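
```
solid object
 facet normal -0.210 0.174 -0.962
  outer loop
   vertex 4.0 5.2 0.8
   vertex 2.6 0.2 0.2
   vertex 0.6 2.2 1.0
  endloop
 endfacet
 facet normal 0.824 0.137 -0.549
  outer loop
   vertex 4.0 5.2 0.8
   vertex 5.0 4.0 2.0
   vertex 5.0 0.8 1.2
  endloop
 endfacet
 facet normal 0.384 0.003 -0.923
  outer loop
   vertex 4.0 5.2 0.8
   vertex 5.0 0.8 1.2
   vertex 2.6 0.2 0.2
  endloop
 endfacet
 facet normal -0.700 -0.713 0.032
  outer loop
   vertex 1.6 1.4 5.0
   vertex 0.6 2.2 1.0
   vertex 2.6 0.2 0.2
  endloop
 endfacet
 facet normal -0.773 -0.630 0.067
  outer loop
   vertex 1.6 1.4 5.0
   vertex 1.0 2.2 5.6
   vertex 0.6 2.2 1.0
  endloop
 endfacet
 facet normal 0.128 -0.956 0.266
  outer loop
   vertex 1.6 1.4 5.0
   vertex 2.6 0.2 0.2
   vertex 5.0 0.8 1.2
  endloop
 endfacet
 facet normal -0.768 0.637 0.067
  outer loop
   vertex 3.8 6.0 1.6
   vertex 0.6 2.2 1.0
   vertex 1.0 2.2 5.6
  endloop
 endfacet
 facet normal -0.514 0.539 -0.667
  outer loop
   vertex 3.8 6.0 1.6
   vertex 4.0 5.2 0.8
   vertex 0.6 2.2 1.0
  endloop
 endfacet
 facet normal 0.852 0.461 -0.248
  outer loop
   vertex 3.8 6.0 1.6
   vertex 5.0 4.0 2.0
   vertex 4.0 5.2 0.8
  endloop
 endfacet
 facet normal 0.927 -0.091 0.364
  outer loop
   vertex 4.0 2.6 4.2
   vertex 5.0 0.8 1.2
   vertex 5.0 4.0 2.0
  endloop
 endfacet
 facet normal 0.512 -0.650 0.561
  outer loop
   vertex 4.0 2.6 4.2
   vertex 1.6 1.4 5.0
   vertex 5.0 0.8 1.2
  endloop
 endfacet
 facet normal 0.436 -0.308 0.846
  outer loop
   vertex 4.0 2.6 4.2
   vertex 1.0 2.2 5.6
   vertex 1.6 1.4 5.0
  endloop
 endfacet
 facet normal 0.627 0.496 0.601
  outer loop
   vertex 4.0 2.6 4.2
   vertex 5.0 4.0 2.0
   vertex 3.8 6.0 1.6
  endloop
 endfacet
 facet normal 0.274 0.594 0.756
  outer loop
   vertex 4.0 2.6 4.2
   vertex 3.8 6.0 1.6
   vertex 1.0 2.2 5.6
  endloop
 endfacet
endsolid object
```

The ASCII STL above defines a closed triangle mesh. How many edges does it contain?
21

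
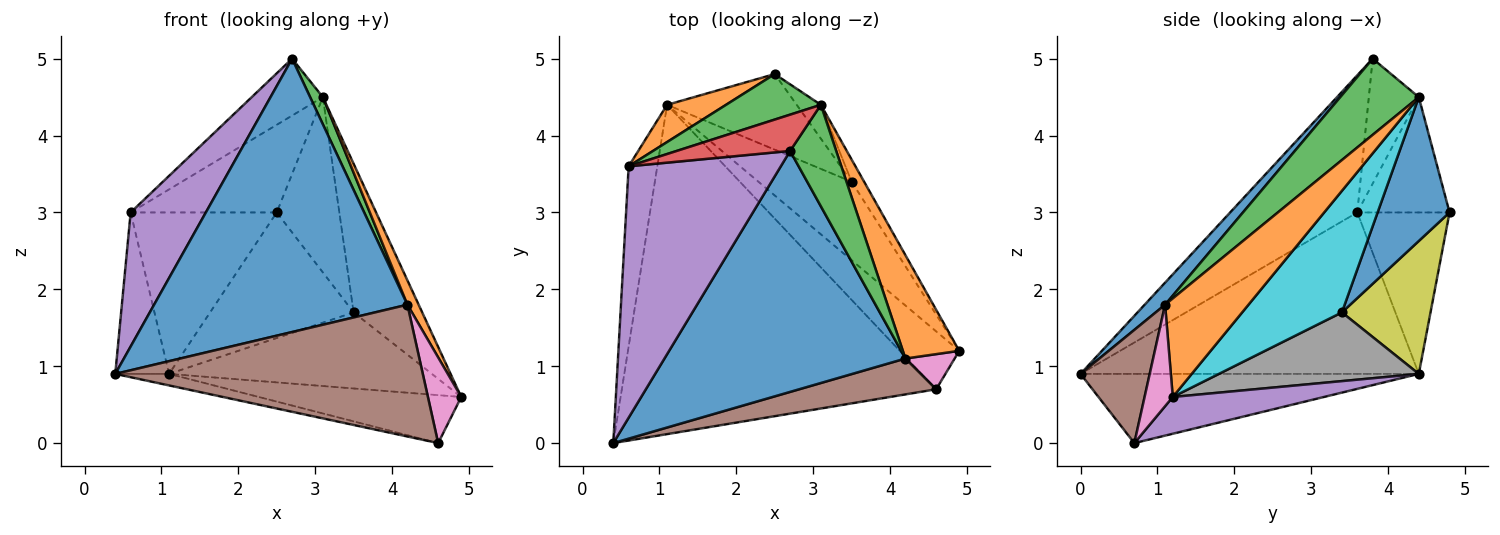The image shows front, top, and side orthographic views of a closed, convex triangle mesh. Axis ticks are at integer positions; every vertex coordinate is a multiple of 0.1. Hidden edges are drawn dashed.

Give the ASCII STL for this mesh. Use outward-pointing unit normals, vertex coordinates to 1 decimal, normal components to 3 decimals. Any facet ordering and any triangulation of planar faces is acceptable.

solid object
 facet normal 0.060 -0.749 0.660
  outer loop
   vertex 4.2 1.1 1.8
   vertex 2.7 3.8 5.0
   vertex 0.4 0.0 0.9
  endloop
 endfacet
 facet normal 0.862 -0.116 0.493
  outer loop
   vertex 3.1 4.4 4.5
   vertex 4.2 1.1 1.8
   vertex 4.9 1.2 0.6
  endloop
 endfacet
 facet normal 0.847 -0.137 0.513
  outer loop
   vertex 3.1 4.4 4.5
   vertex 2.7 3.8 5.0
   vertex 4.2 1.1 1.8
  endloop
 endfacet
 facet normal -0.215 0.034 -0.976
  outer loop
   vertex 4.6 0.7 0.0
   vertex 0.4 0.0 0.9
   vertex 1.1 4.4 0.9
  endloop
 endfacet
 facet normal 0.430 0.576 -0.695
  outer loop
   vertex 4.6 0.7 0.0
   vertex 1.1 4.4 0.9
   vertex 4.9 1.2 0.6
  endloop
 endfacet
 facet normal 0.212 -0.943 0.257
  outer loop
   vertex 4.6 0.7 0.0
   vertex 4.2 1.1 1.8
   vertex 0.4 0.0 0.9
  endloop
 endfacet
 facet normal 0.616 -0.728 0.299
  outer loop
   vertex 4.6 0.7 0.0
   vertex 4.9 1.2 0.6
   vertex 4.2 1.1 1.8
  endloop
 endfacet
 facet normal 0.468 0.615 -0.635
  outer loop
   vertex 3.5 3.4 1.7
   vertex 4.9 1.2 0.6
   vertex 1.1 4.4 0.9
  endloop
 endfacet
 facet normal 0.468 0.757 -0.456
  outer loop
   vertex 3.5 3.4 1.7
   vertex 1.1 4.4 0.9
   vertex 2.5 4.8 3.0
  endloop
 endfacet
 facet normal 0.821 0.565 -0.084
  outer loop
   vertex 3.5 3.4 1.7
   vertex 3.1 4.4 4.5
   vertex 4.9 1.2 0.6
  endloop
 endfacet
 facet normal 0.748 0.651 -0.126
  outer loop
   vertex 3.5 3.4 1.7
   vertex 2.5 4.8 3.0
   vertex 3.1 4.4 4.5
  endloop
 endfacet
 facet normal -0.524 0.830 0.191
  outer loop
   vertex 0.6 3.6 3.0
   vertex 2.5 4.8 3.0
   vertex 1.1 4.4 0.9
  endloop
 endfacet
 facet normal -0.489 0.774 0.402
  outer loop
   vertex 0.6 3.6 3.0
   vertex 3.1 4.4 4.5
   vertex 2.5 4.8 3.0
  endloop
 endfacet
 facet normal -0.510 0.725 0.463
  outer loop
   vertex 0.6 3.6 3.0
   vertex 2.7 3.8 5.0
   vertex 3.1 4.4 4.5
  endloop
 endfacet
 facet normal -0.623 -0.368 0.691
  outer loop
   vertex 0.6 3.6 3.0
   vertex 0.4 0.0 0.9
   vertex 2.7 3.8 5.0
  endloop
 endfacet
 facet normal -0.973 0.155 -0.173
  outer loop
   vertex 0.6 3.6 3.0
   vertex 1.1 4.4 0.9
   vertex 0.4 0.0 0.9
  endloop
 endfacet
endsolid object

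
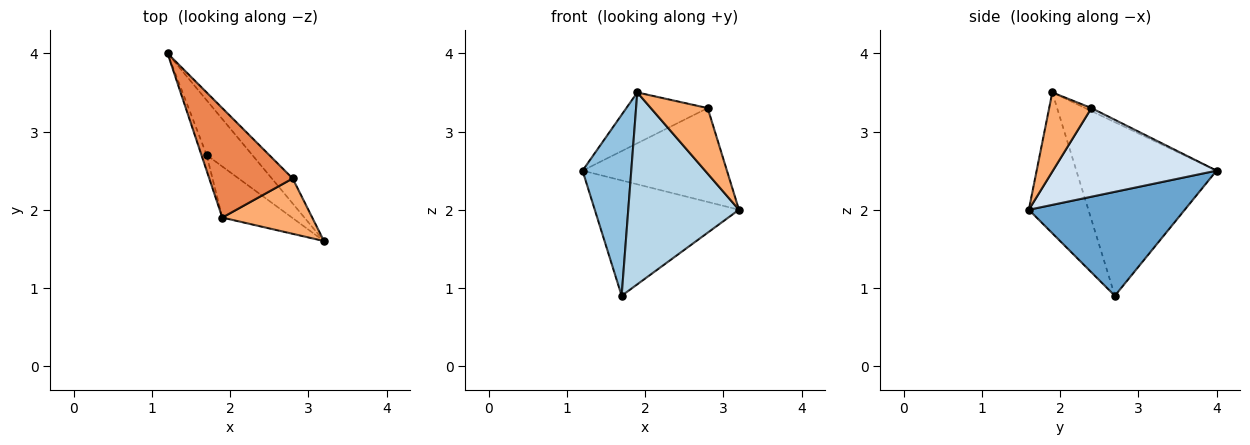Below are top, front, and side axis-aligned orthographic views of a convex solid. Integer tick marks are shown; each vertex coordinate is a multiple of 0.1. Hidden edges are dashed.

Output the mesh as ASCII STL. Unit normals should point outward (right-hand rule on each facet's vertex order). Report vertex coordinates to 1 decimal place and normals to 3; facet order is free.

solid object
 facet normal 0.699 0.646 -0.307
  outer loop
   vertex 1.7 2.7 0.9
   vertex 1.2 4.0 2.5
   vertex 3.2 1.6 2.0
  endloop
 endfacet
 facet normal -0.944 -0.328 -0.028
  outer loop
   vertex 1.7 2.7 0.9
   vertex 1.9 1.9 3.5
   vertex 1.2 4.0 2.5
  endloop
 endfacet
 facet normal -0.461 -0.857 -0.228
  outer loop
   vertex 1.7 2.7 0.9
   vertex 3.2 1.6 2.0
   vertex 1.9 1.9 3.5
  endloop
 endfacet
 facet normal 0.738 0.652 -0.174
  outer loop
   vertex 2.8 2.4 3.3
   vertex 3.2 1.6 2.0
   vertex 1.2 4.0 2.5
  endloop
 endfacet
 facet normal -0.032 0.421 0.907
  outer loop
   vertex 2.8 2.4 3.3
   vertex 1.2 4.0 2.5
   vertex 1.9 1.9 3.5
  endloop
 endfacet
 facet normal 0.494 -0.665 0.561
  outer loop
   vertex 2.8 2.4 3.3
   vertex 1.9 1.9 3.5
   vertex 3.2 1.6 2.0
  endloop
 endfacet
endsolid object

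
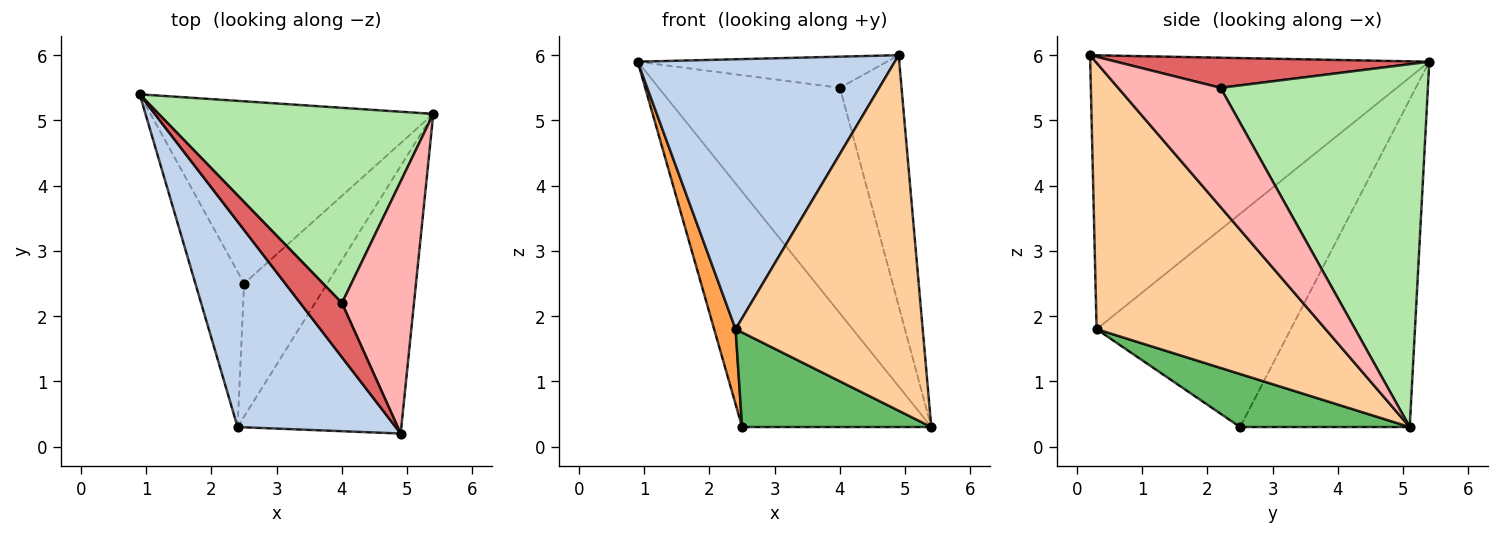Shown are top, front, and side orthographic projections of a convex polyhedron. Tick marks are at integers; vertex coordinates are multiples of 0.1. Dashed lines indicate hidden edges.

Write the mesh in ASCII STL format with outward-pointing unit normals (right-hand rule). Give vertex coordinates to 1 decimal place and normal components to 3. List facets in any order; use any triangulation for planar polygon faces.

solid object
 facet normal -0.578 0.645 -0.499
  outer loop
   vertex 2.5 2.5 0.3
   vertex 0.9 5.4 5.9
   vertex 5.4 5.1 0.3
  endloop
 endfacet
 facet normal -0.724 -0.549 0.418
  outer loop
   vertex 2.4 0.3 1.8
   vertex 4.9 0.2 6.0
   vertex 0.9 5.4 5.9
  endloop
 endfacet
 facet normal -0.969 -0.107 -0.222
  outer loop
   vertex 2.4 0.3 1.8
   vertex 0.9 5.4 5.9
   vertex 2.5 2.5 0.3
  endloop
 endfacet
 facet normal 0.699 -0.571 -0.430
  outer loop
   vertex 2.4 0.3 1.8
   vertex 5.4 5.1 0.3
   vertex 4.9 0.2 6.0
  endloop
 endfacet
 facet normal 0.461 -0.514 -0.723
  outer loop
   vertex 2.4 0.3 1.8
   vertex 2.5 2.5 0.3
   vertex 5.4 5.1 0.3
  endloop
 endfacet
 facet normal 0.654 0.572 0.495
  outer loop
   vertex 4.0 2.2 5.5
   vertex 5.4 5.1 0.3
   vertex 0.9 5.4 5.9
  endloop
 endfacet
 facet normal 0.531 0.423 0.735
  outer loop
   vertex 4.0 2.2 5.5
   vertex 0.9 5.4 5.9
   vertex 4.9 0.2 6.0
  endloop
 endfacet
 facet normal 0.761 0.457 0.460
  outer loop
   vertex 4.0 2.2 5.5
   vertex 4.9 0.2 6.0
   vertex 5.4 5.1 0.3
  endloop
 endfacet
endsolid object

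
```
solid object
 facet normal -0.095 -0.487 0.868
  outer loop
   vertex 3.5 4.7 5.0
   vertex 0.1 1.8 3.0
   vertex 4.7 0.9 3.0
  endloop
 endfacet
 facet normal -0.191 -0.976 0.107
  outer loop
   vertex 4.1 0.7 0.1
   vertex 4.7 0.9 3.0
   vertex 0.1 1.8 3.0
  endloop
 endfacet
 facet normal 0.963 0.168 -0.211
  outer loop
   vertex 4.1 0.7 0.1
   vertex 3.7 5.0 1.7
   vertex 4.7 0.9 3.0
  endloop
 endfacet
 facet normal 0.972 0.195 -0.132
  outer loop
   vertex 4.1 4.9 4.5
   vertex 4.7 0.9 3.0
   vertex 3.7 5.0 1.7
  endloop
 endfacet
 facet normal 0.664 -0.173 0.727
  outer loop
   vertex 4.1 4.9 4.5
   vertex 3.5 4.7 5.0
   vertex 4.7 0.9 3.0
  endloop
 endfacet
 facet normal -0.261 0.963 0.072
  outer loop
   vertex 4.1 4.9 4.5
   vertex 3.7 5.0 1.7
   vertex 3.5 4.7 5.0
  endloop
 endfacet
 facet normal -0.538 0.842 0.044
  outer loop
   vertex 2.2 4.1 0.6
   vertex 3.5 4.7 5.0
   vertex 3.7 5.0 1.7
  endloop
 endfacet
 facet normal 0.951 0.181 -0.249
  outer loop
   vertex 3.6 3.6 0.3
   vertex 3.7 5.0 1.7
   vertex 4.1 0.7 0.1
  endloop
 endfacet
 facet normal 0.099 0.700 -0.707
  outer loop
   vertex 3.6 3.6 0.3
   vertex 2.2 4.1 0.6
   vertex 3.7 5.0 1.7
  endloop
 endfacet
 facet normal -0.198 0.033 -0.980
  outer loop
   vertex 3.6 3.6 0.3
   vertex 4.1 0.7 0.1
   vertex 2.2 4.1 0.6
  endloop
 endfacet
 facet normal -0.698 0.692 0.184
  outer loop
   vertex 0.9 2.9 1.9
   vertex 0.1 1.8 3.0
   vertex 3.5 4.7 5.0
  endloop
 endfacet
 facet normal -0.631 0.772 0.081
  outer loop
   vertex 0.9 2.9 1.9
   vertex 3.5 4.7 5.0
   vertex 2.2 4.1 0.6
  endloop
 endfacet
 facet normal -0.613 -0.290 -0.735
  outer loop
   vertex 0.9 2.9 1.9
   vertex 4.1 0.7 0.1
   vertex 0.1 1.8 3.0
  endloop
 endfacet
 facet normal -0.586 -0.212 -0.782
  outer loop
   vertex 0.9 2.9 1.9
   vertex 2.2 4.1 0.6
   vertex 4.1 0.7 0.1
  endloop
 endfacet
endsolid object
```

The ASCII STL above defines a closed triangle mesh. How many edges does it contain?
21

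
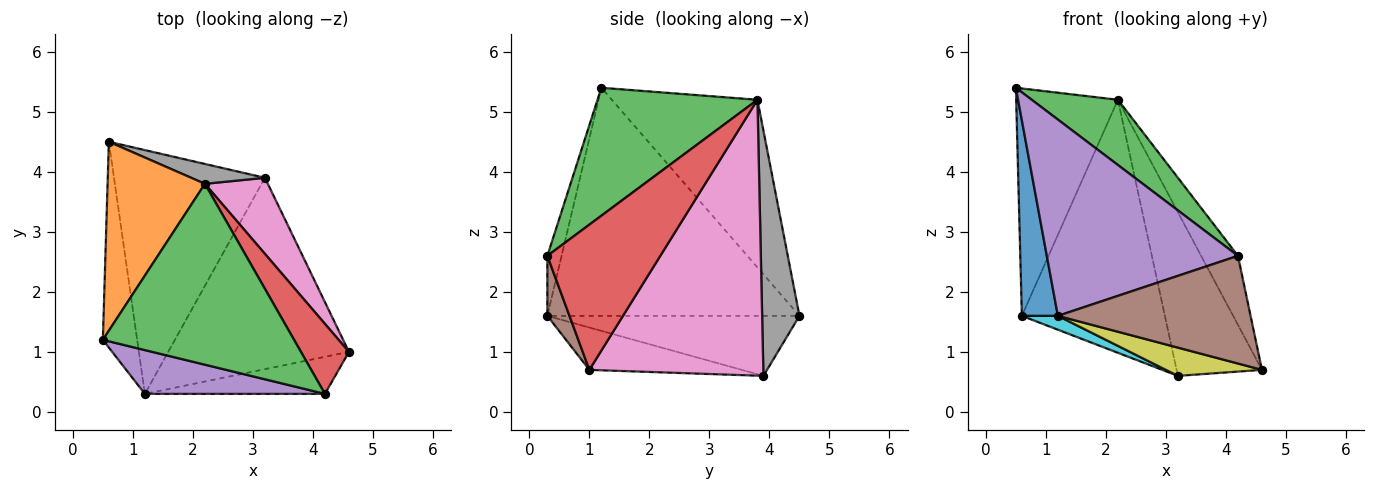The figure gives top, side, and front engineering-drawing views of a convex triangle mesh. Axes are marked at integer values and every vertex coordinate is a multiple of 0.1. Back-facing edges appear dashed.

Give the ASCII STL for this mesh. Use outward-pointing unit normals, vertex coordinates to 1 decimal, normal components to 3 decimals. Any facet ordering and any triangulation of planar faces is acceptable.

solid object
 facet normal -0.979 -0.140 -0.147
  outer loop
   vertex 1.2 0.3 1.6
   vertex 0.5 1.2 5.4
   vertex 0.6 4.5 1.6
  endloop
 endfacet
 facet normal -0.740 0.517 0.430
  outer loop
   vertex 2.2 3.8 5.2
   vertex 0.6 4.5 1.6
   vertex 0.5 1.2 5.4
  endloop
 endfacet
 facet normal 0.533 -0.287 0.796
  outer loop
   vertex 4.2 0.3 2.6
   vertex 2.2 3.8 5.2
   vertex 0.5 1.2 5.4
  endloop
 endfacet
 facet normal 0.907 0.296 0.300
  outer loop
   vertex 4.2 0.3 2.6
   vertex 4.6 1.0 0.7
   vertex 2.2 3.8 5.2
  endloop
 endfacet
 facet normal -0.072 -0.973 0.217
  outer loop
   vertex 4.2 0.3 2.6
   vertex 0.5 1.2 5.4
   vertex 1.2 0.3 1.6
  endloop
 endfacet
 facet normal 0.108 -0.940 -0.324
  outer loop
   vertex 4.2 0.3 2.6
   vertex 1.2 0.3 1.6
   vertex 4.6 1.0 0.7
  endloop
 endfacet
 facet normal 0.880 0.432 0.201
  outer loop
   vertex 3.2 3.9 0.6
   vertex 2.2 3.8 5.2
   vertex 4.6 1.0 0.7
  endloop
 endfacet
 facet normal 0.252 0.965 0.076
  outer loop
   vertex 3.2 3.9 0.6
   vertex 0.6 4.5 1.6
   vertex 2.2 3.8 5.2
  endloop
 endfacet
 facet normal -0.226 -0.142 -0.964
  outer loop
   vertex 3.2 3.9 0.6
   vertex 4.6 1.0 0.7
   vertex 1.2 0.3 1.6
  endloop
 endfacet
 facet normal -0.369 -0.053 -0.928
  outer loop
   vertex 3.2 3.9 0.6
   vertex 1.2 0.3 1.6
   vertex 0.6 4.5 1.6
  endloop
 endfacet
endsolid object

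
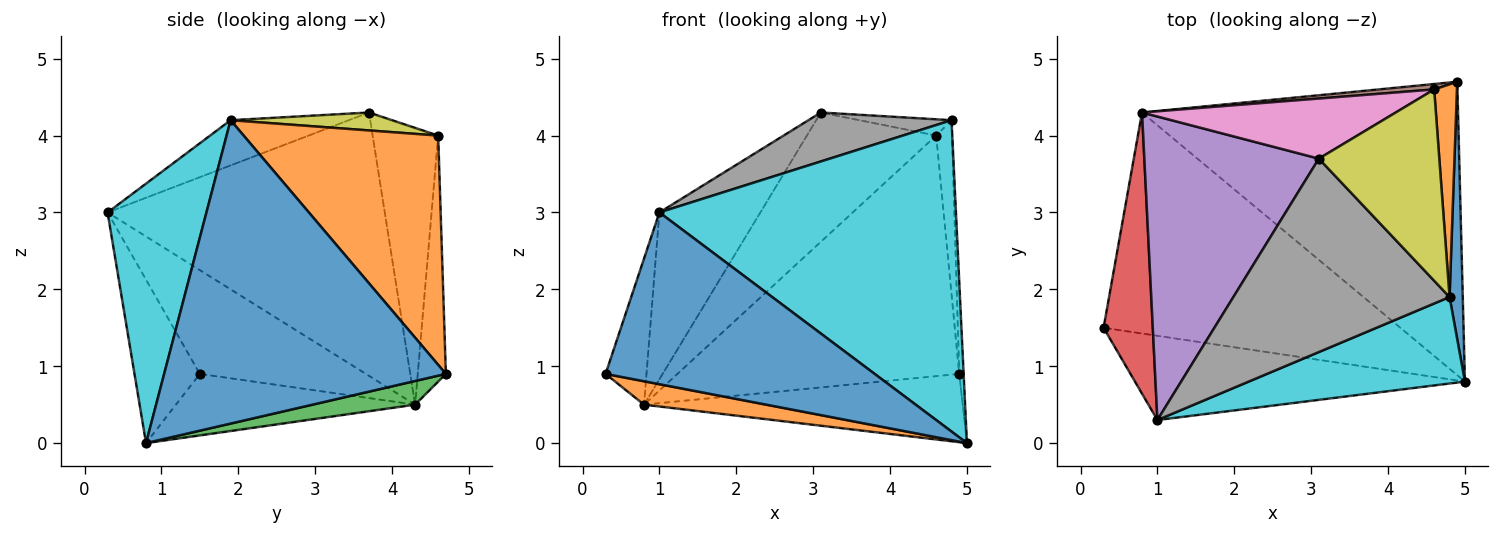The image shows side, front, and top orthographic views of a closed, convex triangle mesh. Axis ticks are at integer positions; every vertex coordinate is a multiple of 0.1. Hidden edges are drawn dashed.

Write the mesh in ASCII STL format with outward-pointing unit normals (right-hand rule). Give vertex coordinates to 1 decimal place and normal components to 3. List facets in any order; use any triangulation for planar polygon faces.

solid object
 facet normal -0.213 -0.877 -0.430
  outer loop
   vertex 1.0 0.3 3.0
   vertex 0.3 1.5 0.9
   vertex 5.0 0.8 0.0
  endloop
 endfacet
 facet normal -0.202 -0.103 -0.974
  outer loop
   vertex 0.8 4.3 0.5
   vertex 5.0 0.8 0.0
   vertex 0.3 1.5 0.9
  endloop
 endfacet
 facet normal 0.073 0.226 -0.971
  outer loop
   vertex 0.8 4.3 0.5
   vertex 4.9 4.7 0.9
   vertex 5.0 0.8 0.0
  endloop
 endfacet
 facet normal -0.882 0.217 0.418
  outer loop
   vertex 0.8 4.3 0.5
   vertex 0.3 1.5 0.9
   vertex 1.0 0.3 3.0
  endloop
 endfacet
 facet normal -0.798 0.291 0.529
  outer loop
   vertex 0.8 4.3 0.5
   vertex 1.0 0.3 3.0
   vertex 3.1 3.7 4.3
  endloop
 endfacet
 facet normal -0.099 0.995 0.022
  outer loop
   vertex 4.6 4.6 4.0
   vertex 4.9 4.7 0.9
   vertex 0.8 4.3 0.5
  endloop
 endfacet
 facet normal -0.418 0.824 0.383
  outer loop
   vertex 4.6 4.6 4.0
   vertex 0.8 4.3 0.5
   vertex 3.1 3.7 4.3
  endloop
 endfacet
 facet normal -0.199 -0.241 0.950
  outer loop
   vertex 4.8 1.9 4.2
   vertex 3.1 3.7 4.3
   vertex 1.0 0.3 3.0
  endloop
 endfacet
 facet normal 0.147 0.084 0.986
  outer loop
   vertex 4.8 1.9 4.2
   vertex 4.6 4.6 4.0
   vertex 3.1 3.7 4.3
  endloop
 endfacet
 facet normal 0.306 -0.917 0.255
  outer loop
   vertex 4.8 1.9 4.2
   vertex 1.0 0.3 3.0
   vertex 5.0 0.8 0.0
  endloop
 endfacet
 facet normal 0.999 0.016 0.043
  outer loop
   vertex 4.8 1.9 4.2
   vertex 5.0 0.8 0.0
   vertex 4.9 4.7 0.9
  endloop
 endfacet
 facet normal 0.992 0.081 0.099
  outer loop
   vertex 4.8 1.9 4.2
   vertex 4.9 4.7 0.9
   vertex 4.6 4.6 4.0
  endloop
 endfacet
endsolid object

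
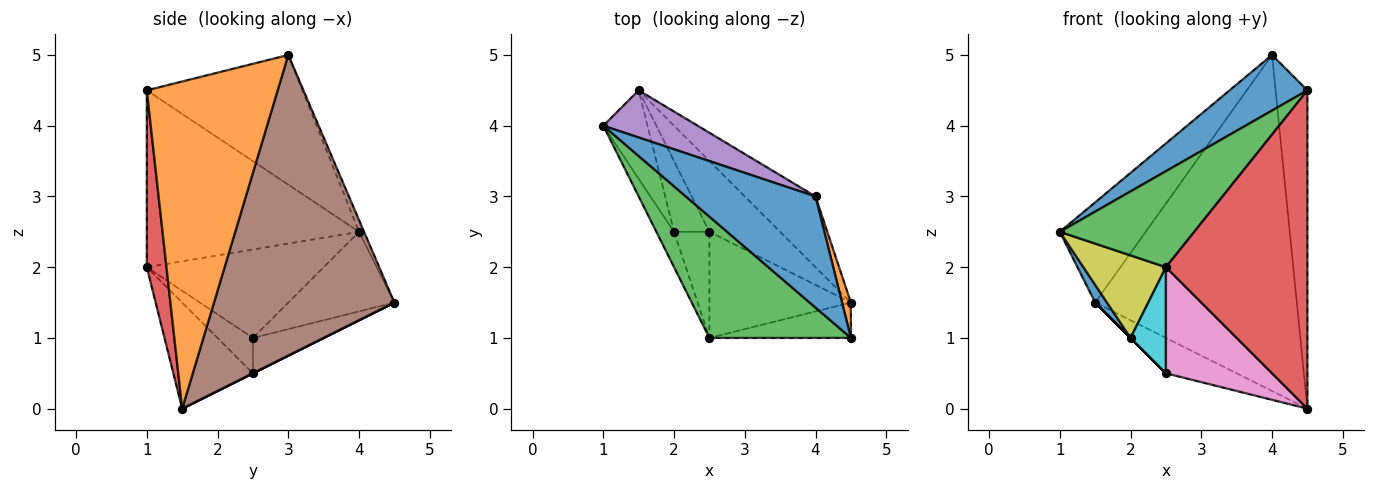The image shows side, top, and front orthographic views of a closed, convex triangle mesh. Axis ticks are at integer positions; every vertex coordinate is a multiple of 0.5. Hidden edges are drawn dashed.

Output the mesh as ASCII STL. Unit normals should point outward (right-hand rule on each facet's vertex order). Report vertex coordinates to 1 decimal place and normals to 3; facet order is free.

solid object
 facet normal -0.667 -0.333 0.667
  outer loop
   vertex 4.0 3.0 5.0
   vertex 1.0 4.0 2.5
   vertex 4.5 1.0 4.5
  endloop
 endfacet
 facet normal 0.971 0.236 0.026
  outer loop
   vertex 4.5 1.5 0.0
   vertex 4.0 3.0 5.0
   vertex 4.5 1.0 4.5
  endloop
 endfacet
 facet normal -0.700 -0.443 0.560
  outer loop
   vertex 2.5 1.0 2.0
   vertex 4.5 1.0 4.5
   vertex 1.0 4.0 2.5
  endloop
 endfacet
 facet normal 0.137 -0.985 -0.109
  outer loop
   vertex 2.5 1.0 2.0
   vertex 4.5 1.5 0.0
   vertex 4.5 1.0 4.5
  endloop
 endfacet
 facet normal -0.053 0.904 0.425
  outer loop
   vertex 1.5 4.5 1.5
   vertex 1.0 4.0 2.5
   vertex 4.0 3.0 5.0
  endloop
 endfacet
 facet normal 0.659 0.736 -0.155
  outer loop
   vertex 1.5 4.5 1.5
   vertex 4.0 3.0 5.0
   vertex 4.5 1.5 0.0
  endloop
 endfacet
 facet normal -0.469 -0.625 -0.625
  outer loop
   vertex 2.5 2.5 0.5
   vertex 4.5 1.5 0.0
   vertex 2.5 1.0 2.0
  endloop
 endfacet
 facet normal 0.000 0.447 -0.894
  outer loop
   vertex 2.5 2.5 0.5
   vertex 1.5 4.5 1.5
   vertex 4.5 1.5 0.0
  endloop
 endfacet
 facet normal -0.892 -0.416 -0.178
  outer loop
   vertex 2.0 2.5 1.0
   vertex 2.5 1.0 2.0
   vertex 1.0 4.0 2.5
  endloop
 endfacet
 facet normal -0.577 -0.577 -0.577
  outer loop
   vertex 2.0 2.5 1.0
   vertex 2.5 2.5 0.5
   vertex 2.5 1.0 2.0
  endloop
 endfacet
 facet normal -0.870 -0.097 -0.483
  outer loop
   vertex 2.0 2.5 1.0
   vertex 1.0 4.0 2.5
   vertex 1.5 4.5 1.5
  endloop
 endfacet
 facet normal -0.707 0.000 -0.707
  outer loop
   vertex 2.0 2.5 1.0
   vertex 1.5 4.5 1.5
   vertex 2.5 2.5 0.5
  endloop
 endfacet
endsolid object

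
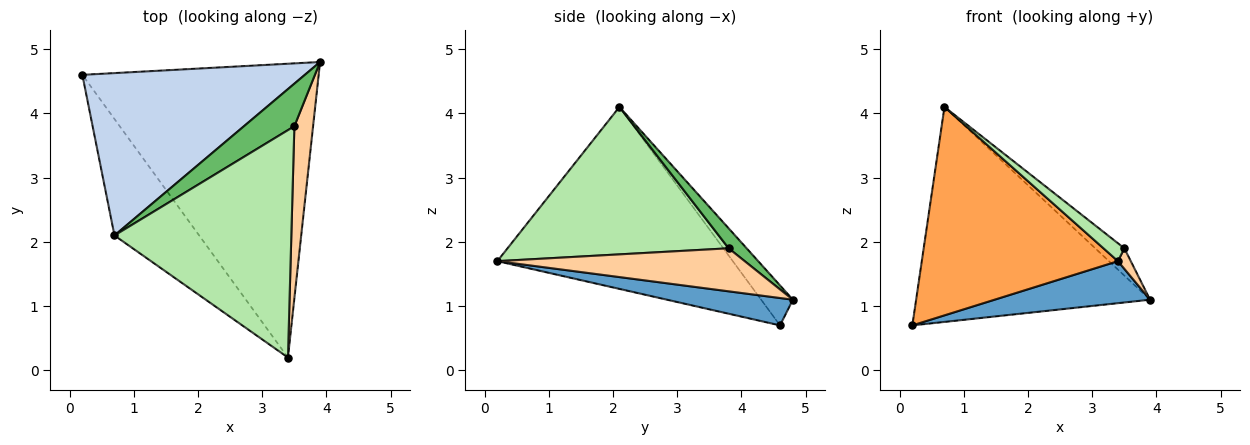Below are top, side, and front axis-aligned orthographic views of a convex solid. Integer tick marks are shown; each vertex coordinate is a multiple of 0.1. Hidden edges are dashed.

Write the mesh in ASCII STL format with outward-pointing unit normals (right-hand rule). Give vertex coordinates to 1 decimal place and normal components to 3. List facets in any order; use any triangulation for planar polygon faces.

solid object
 facet normal 0.114 -0.141 -0.983
  outer loop
   vertex 3.4 0.2 1.7
   vertex 0.2 4.6 0.7
   vertex 3.9 4.8 1.1
  endloop
 endfacet
 facet normal -0.108 0.793 0.599
  outer loop
   vertex 0.7 2.1 4.1
   vertex 3.9 4.8 1.1
   vertex 0.2 4.6 0.7
  endloop
 endfacet
 facet normal -0.723 -0.603 -0.337
  outer loop
   vertex 0.7 2.1 4.1
   vertex 0.2 4.6 0.7
   vertex 3.4 0.2 1.7
  endloop
 endfacet
 facet normal 0.916 -0.048 0.398
  outer loop
   vertex 3.5 3.8 1.9
   vertex 3.4 0.2 1.7
   vertex 3.9 4.8 1.1
  endloop
 endfacet
 facet normal 0.316 0.512 0.798
  outer loop
   vertex 3.5 3.8 1.9
   vertex 3.9 4.8 1.1
   vertex 0.7 2.1 4.1
  endloop
 endfacet
 facet normal 0.639 -0.060 0.767
  outer loop
   vertex 3.5 3.8 1.9
   vertex 0.7 2.1 4.1
   vertex 3.4 0.2 1.7
  endloop
 endfacet
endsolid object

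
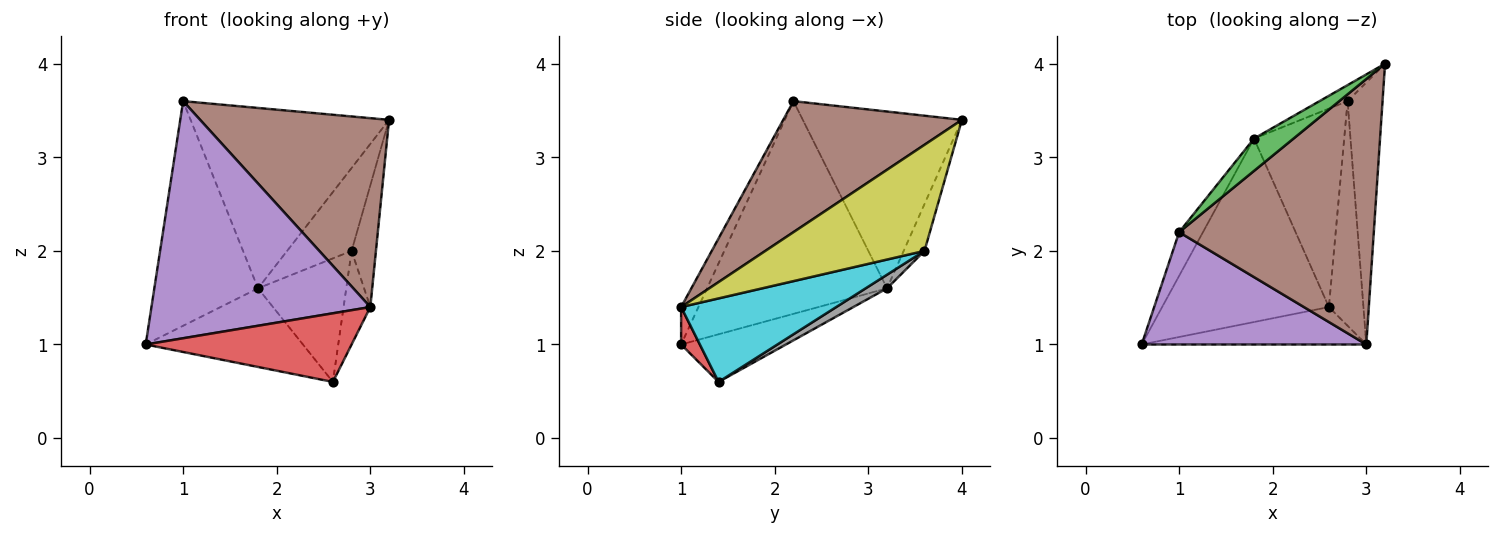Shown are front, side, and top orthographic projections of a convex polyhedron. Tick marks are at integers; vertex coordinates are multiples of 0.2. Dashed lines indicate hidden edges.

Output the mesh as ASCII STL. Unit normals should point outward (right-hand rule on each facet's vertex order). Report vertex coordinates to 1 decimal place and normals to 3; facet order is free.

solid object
 facet normal -0.254 0.381 -0.889
  outer loop
   vertex 1.8 3.2 1.6
   vertex 2.6 1.4 0.6
   vertex 0.6 1.0 1.0
  endloop
 endfacet
 facet normal -0.862 0.497 -0.097
  outer loop
   vertex 1.8 3.2 1.6
   vertex 0.6 1.0 1.0
   vertex 1.0 2.2 3.6
  endloop
 endfacet
 facet normal -0.620 0.773 0.138
  outer loop
   vertex 1.8 3.2 1.6
   vertex 1.0 2.2 3.6
   vertex 3.2 4.0 3.4
  endloop
 endfacet
 facet normal 0.080 -0.875 -0.477
  outer loop
   vertex 3.0 1.0 1.4
   vertex 0.6 1.0 1.0
   vertex 2.6 1.4 0.6
  endloop
 endfacet
 facet normal -0.071 -0.901 0.427
  outer loop
   vertex 3.0 1.0 1.4
   vertex 1.0 2.2 3.6
   vertex 0.6 1.0 1.0
  endloop
 endfacet
 facet normal 0.481 -0.508 0.714
  outer loop
   vertex 3.0 1.0 1.4
   vertex 3.2 4.0 3.4
   vertex 1.0 2.2 3.6
  endloop
 endfacet
 facet normal -0.302 0.936 -0.181
  outer loop
   vertex 2.8 3.6 2.0
   vertex 1.8 3.2 1.6
   vertex 3.2 4.0 3.4
  endloop
 endfacet
 facet normal 0.127 0.524 -0.842
  outer loop
   vertex 2.8 3.6 2.0
   vertex 2.6 1.4 0.6
   vertex 1.8 3.2 1.6
  endloop
 endfacet
 facet normal 0.940 0.144 -0.310
  outer loop
   vertex 2.8 3.6 2.0
   vertex 3.2 4.0 3.4
   vertex 3.0 1.0 1.4
  endloop
 endfacet
 facet normal 0.913 0.157 -0.378
  outer loop
   vertex 2.8 3.6 2.0
   vertex 3.0 1.0 1.4
   vertex 2.6 1.4 0.6
  endloop
 endfacet
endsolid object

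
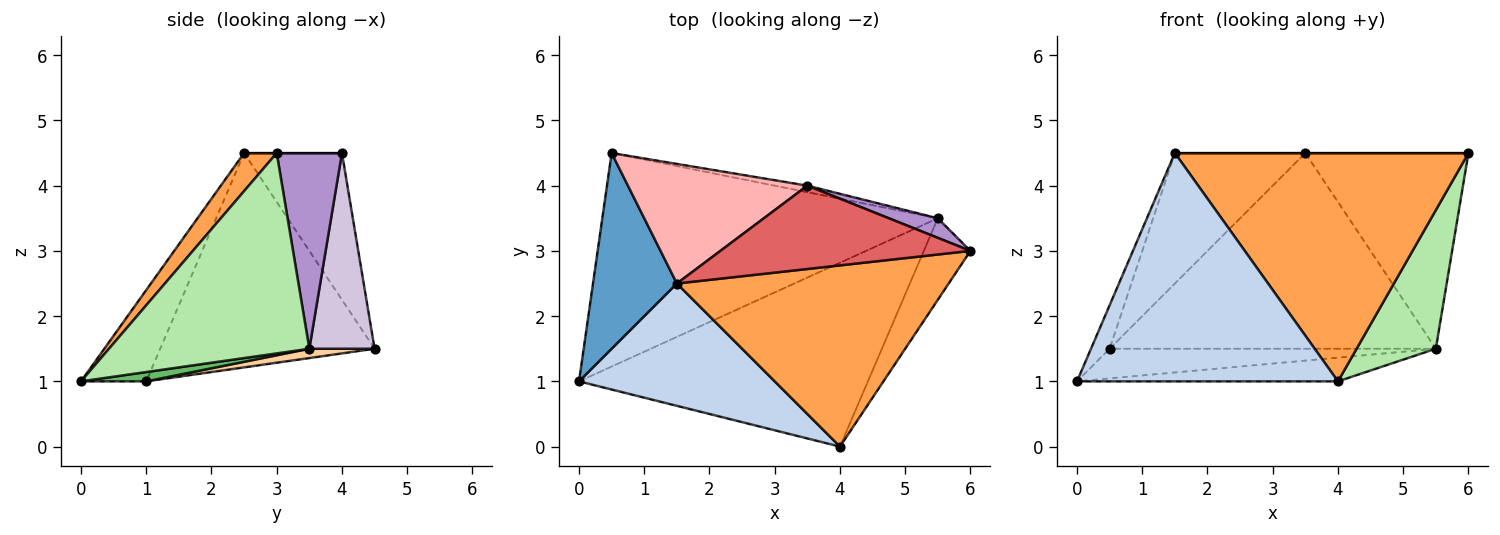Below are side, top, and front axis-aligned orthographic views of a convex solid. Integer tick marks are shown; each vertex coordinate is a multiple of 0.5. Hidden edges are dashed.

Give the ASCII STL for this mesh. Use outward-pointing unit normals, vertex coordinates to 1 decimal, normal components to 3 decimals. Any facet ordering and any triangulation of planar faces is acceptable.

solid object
 facet normal -0.928 0.081 0.363
  outer loop
   vertex 1.5 2.5 4.5
   vertex 0.5 4.5 1.5
   vertex 0.0 1.0 1.0
  endloop
 endfacet
 facet normal -0.215 -0.861 0.461
  outer loop
   vertex 1.5 2.5 4.5
   vertex 0.0 1.0 1.0
   vertex 4.0 0.0 1.0
  endloop
 endfacet
 facet normal 0.087 -0.780 0.619
  outer loop
   vertex 1.5 2.5 4.5
   vertex 4.0 0.0 1.0
   vertex 6.0 3.0 4.5
  endloop
 endfacet
 facet normal 0.028 0.138 -0.990
  outer loop
   vertex 5.5 3.5 1.5
   vertex 0.0 1.0 1.0
   vertex 0.5 4.5 1.5
  endloop
 endfacet
 facet normal 0.032 0.128 -0.991
  outer loop
   vertex 5.5 3.5 1.5
   vertex 4.0 0.0 1.0
   vertex 0.0 1.0 1.0
  endloop
 endfacet
 facet normal 0.909 -0.359 -0.211
  outer loop
   vertex 5.5 3.5 1.5
   vertex 6.0 3.0 4.5
   vertex 4.0 0.0 1.0
  endloop
 endfacet
 facet normal 0.000 0.000 1.000
  outer loop
   vertex 3.5 4.0 4.5
   vertex 1.5 2.5 4.5
   vertex 6.0 3.0 4.5
  endloop
 endfacet
 facet normal -0.484 0.645 0.591
  outer loop
   vertex 3.5 4.0 4.5
   vertex 0.5 4.5 1.5
   vertex 1.5 2.5 4.5
  endloop
 endfacet
 facet normal 0.370 0.925 0.092
  outer loop
   vertex 3.5 4.0 4.5
   vertex 6.0 3.0 4.5
   vertex 5.5 3.5 1.5
  endloop
 endfacet
 facet normal 0.196 0.980 -0.033
  outer loop
   vertex 3.5 4.0 4.5
   vertex 5.5 3.5 1.5
   vertex 0.5 4.5 1.5
  endloop
 endfacet
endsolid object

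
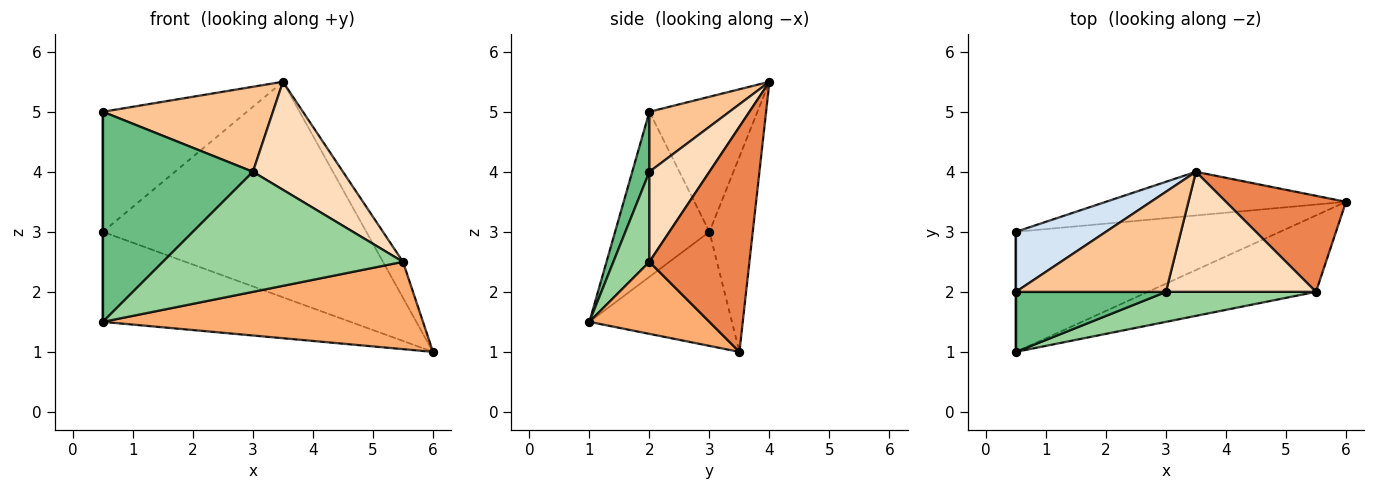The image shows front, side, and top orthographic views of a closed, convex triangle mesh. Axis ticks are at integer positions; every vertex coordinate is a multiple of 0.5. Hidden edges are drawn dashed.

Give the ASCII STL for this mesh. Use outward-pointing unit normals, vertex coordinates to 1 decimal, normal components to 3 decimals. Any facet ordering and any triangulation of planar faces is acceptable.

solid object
 facet normal -0.327 0.567 -0.756
  outer loop
   vertex 0.5 1.0 1.5
   vertex 0.5 3.0 3.0
   vertex 6.0 3.5 1.0
  endloop
 endfacet
 facet normal -0.159 0.968 -0.196
  outer loop
   vertex 3.5 4.0 5.5
   vertex 6.0 3.5 1.0
   vertex 0.5 3.0 3.0
  endloop
 endfacet
 facet normal -1.000 0.000 0.000
  outer loop
   vertex 0.5 2.0 5.0
   vertex 0.5 3.0 3.0
   vertex 0.5 1.0 1.5
  endloop
 endfacet
 facet normal -0.557 0.743 0.371
  outer loop
   vertex 0.5 2.0 5.0
   vertex 3.5 4.0 5.5
   vertex 0.5 3.0 3.0
  endloop
 endfacet
 facet normal 0.869 0.174 0.463
  outer loop
   vertex 5.5 2.0 2.5
   vertex 6.0 3.5 1.0
   vertex 3.5 4.0 5.5
  endloop
 endfacet
 facet normal 0.272 -0.724 -0.634
  outer loop
   vertex 5.5 2.0 2.5
   vertex 0.5 1.0 1.5
   vertex 6.0 3.5 1.0
  endloop
 endfacet
 facet normal 0.292 -0.620 0.729
  outer loop
   vertex 3.0 2.0 4.0
   vertex 3.5 4.0 5.5
   vertex 0.5 2.0 5.0
  endloop
 endfacet
 facet normal 0.407 -0.611 0.679
  outer loop
   vertex 3.0 2.0 4.0
   vertex 5.5 2.0 2.5
   vertex 3.5 4.0 5.5
  endloop
 endfacet
 facet normal 0.109 -0.956 0.273
  outer loop
   vertex 3.0 2.0 4.0
   vertex 0.5 2.0 5.0
   vertex 0.5 1.0 1.5
  endloop
 endfacet
 facet normal 0.144 -0.960 0.240
  outer loop
   vertex 3.0 2.0 4.0
   vertex 0.5 1.0 1.5
   vertex 5.5 2.0 2.5
  endloop
 endfacet
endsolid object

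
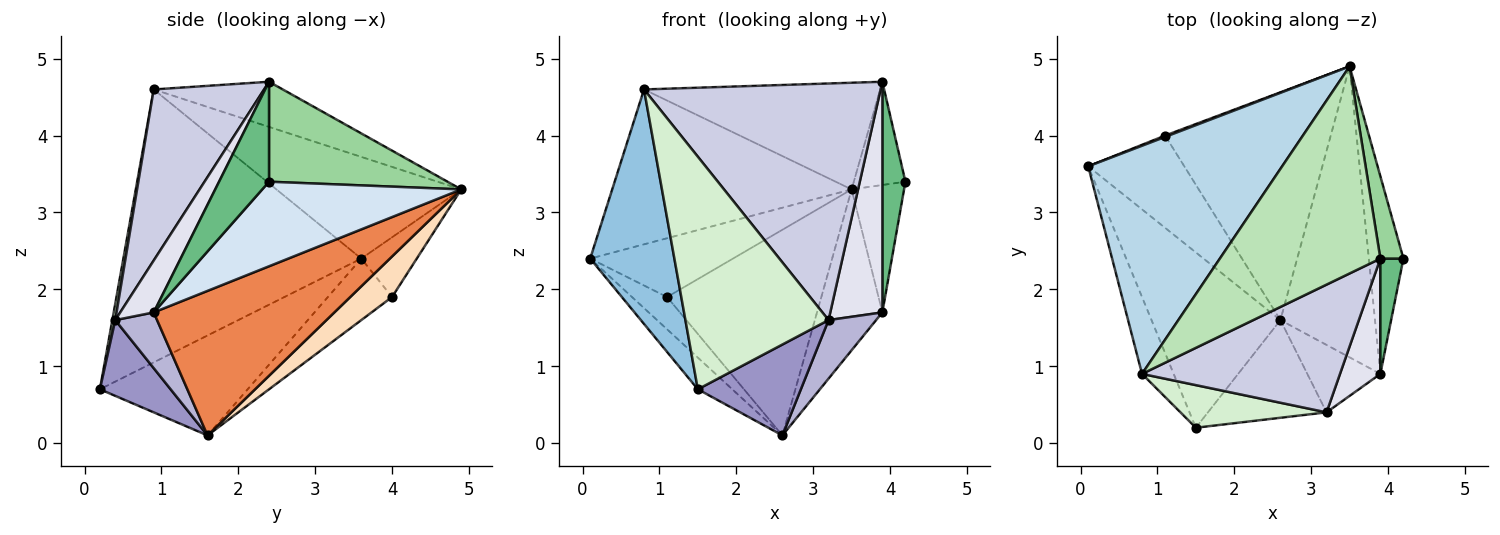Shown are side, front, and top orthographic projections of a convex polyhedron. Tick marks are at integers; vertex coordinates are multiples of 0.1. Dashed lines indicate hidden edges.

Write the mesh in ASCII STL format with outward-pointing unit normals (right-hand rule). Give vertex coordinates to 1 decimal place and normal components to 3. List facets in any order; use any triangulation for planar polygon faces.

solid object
 facet normal -0.607 0.141 -0.782
  outer loop
   vertex 2.6 1.6 0.1
   vertex 1.5 0.2 0.7
   vertex 0.1 3.6 2.4
  endloop
 endfacet
 facet normal -0.937 -0.332 -0.109
  outer loop
   vertex 0.8 0.9 4.6
   vertex 0.1 3.6 2.4
   vertex 1.5 0.2 0.7
  endloop
 endfacet
 facet normal -0.398 0.515 0.759
  outer loop
   vertex 3.5 4.9 3.3
   vertex 0.1 3.6 2.4
   vertex 0.8 0.9 4.6
  endloop
 endfacet
 facet normal 0.899 0.237 -0.368
  outer loop
   vertex 3.9 0.9 1.7
   vertex 3.5 4.9 3.3
   vertex 4.2 2.4 3.4
  endloop
 endfacet
 facet normal 0.801 0.290 -0.524
  outer loop
   vertex 3.9 0.9 1.7
   vertex 2.6 1.6 0.1
   vertex 3.5 4.9 3.3
  endloop
 endfacet
 facet normal -0.517 0.283 -0.808
  outer loop
   vertex 1.1 4.0 1.9
   vertex 2.6 1.6 0.1
   vertex 0.1 3.6 2.4
  endloop
 endfacet
 facet normal -0.362 0.932 0.022
  outer loop
   vertex 1.1 4.0 1.9
   vertex 0.1 3.6 2.4
   vertex 3.5 4.9 3.3
  endloop
 endfacet
 facet normal 0.179 0.659 -0.730
  outer loop
   vertex 1.1 4.0 1.9
   vertex 3.5 4.9 3.3
   vertex 2.6 1.6 0.1
  endloop
 endfacet
 facet normal 0.889 -0.410 0.205
  outer loop
   vertex 3.9 2.4 4.7
   vertex 3.9 0.9 1.7
   vertex 4.2 2.4 3.4
  endloop
 endfacet
 facet normal 0.938 0.271 0.216
  outer loop
   vertex 3.9 2.4 4.7
   vertex 4.2 2.4 3.4
   vertex 3.5 4.9 3.3
  endloop
 endfacet
 facet normal -0.243 0.444 0.862
  outer loop
   vertex 3.9 2.4 4.7
   vertex 3.5 4.9 3.3
   vertex 0.8 0.9 4.6
  endloop
 endfacet
 facet normal 0.020 -0.983 0.180
  outer loop
   vertex 3.2 0.4 1.6
   vertex 0.8 0.9 4.6
   vertex 1.5 0.2 0.7
  endloop
 endfacet
 facet normal 0.424 -0.617 -0.663
  outer loop
   vertex 3.2 0.4 1.6
   vertex 1.5 0.2 0.7
   vertex 2.6 1.6 0.1
  endloop
 endfacet
 facet normal 0.499 -0.568 -0.654
  outer loop
   vertex 3.2 0.4 1.6
   vertex 2.6 1.6 0.1
   vertex 3.9 0.9 1.7
  endloop
 endfacet
 facet normal 0.380 -0.814 0.439
  outer loop
   vertex 3.2 0.4 1.6
   vertex 3.9 2.4 4.7
   vertex 0.8 0.9 4.6
  endloop
 endfacet
 facet normal 0.498 -0.775 0.388
  outer loop
   vertex 3.2 0.4 1.6
   vertex 3.9 0.9 1.7
   vertex 3.9 2.4 4.7
  endloop
 endfacet
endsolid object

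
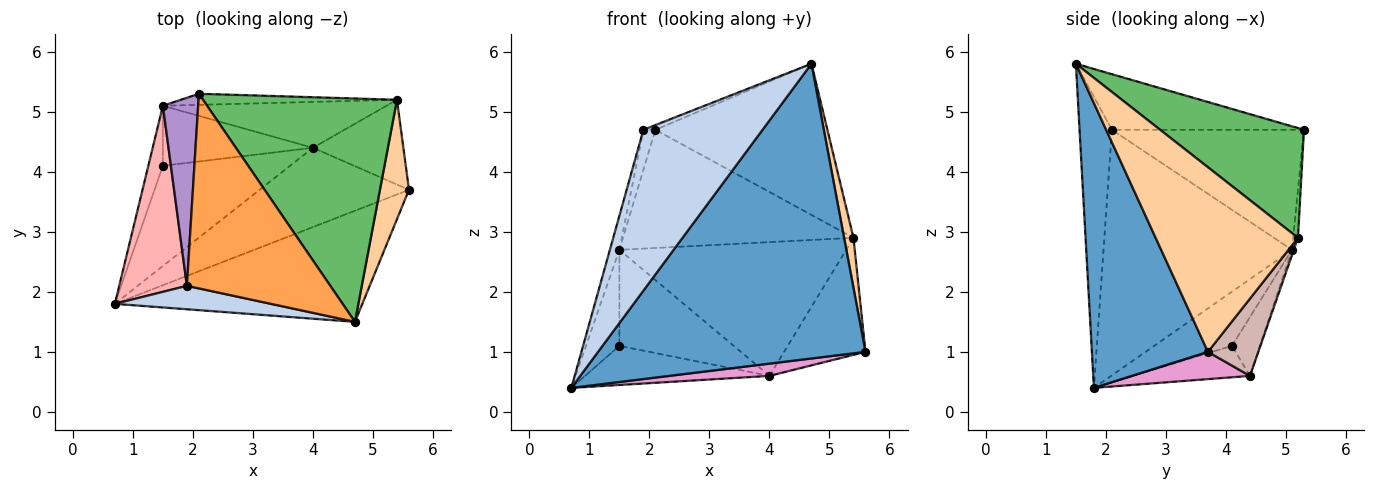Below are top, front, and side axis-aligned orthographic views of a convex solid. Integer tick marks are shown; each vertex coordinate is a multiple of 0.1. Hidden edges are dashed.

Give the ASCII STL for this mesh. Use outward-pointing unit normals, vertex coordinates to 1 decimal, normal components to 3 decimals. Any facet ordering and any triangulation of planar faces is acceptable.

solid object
 facet normal 0.376 -0.867 -0.327
  outer loop
   vertex 4.7 1.5 5.8
   vertex 0.7 1.8 0.4
   vertex 5.6 3.7 1.0
  endloop
 endfacet
 facet normal -0.259 -0.956 0.139
  outer loop
   vertex 1.9 2.1 4.7
   vertex 0.7 1.8 0.4
   vertex 4.7 1.5 5.8
  endloop
 endfacet
 facet normal -0.361 0.023 0.932
  outer loop
   vertex 1.9 2.1 4.7
   vertex 4.7 1.5 5.8
   vertex 2.1 5.3 4.7
  endloop
 endfacet
 facet normal 0.986 -0.065 0.155
  outer loop
   vertex 5.4 5.2 2.9
   vertex 4.7 1.5 5.8
   vertex 5.6 3.7 1.0
  endloop
 endfacet
 facet normal 0.424 0.507 0.750
  outer loop
   vertex 5.4 5.2 2.9
   vertex 2.1 5.3 4.7
   vertex 4.7 1.5 5.8
  endloop
 endfacet
 facet normal -0.021 0.995 -0.093
  outer loop
   vertex 1.5 5.1 2.7
   vertex 2.1 5.3 4.7
   vertex 5.4 5.2 2.9
  endloop
 endfacet
 facet normal -0.892 0.383 -0.239
  outer loop
   vertex 1.5 5.1 2.7
   vertex 1.5 4.1 1.1
   vertex 0.7 1.8 0.4
  endloop
 endfacet
 facet normal -0.963 0.049 0.265
  outer loop
   vertex 1.5 5.1 2.7
   vertex 0.7 1.8 0.4
   vertex 1.9 2.1 4.7
  endloop
 endfacet
 facet normal -0.958 0.060 0.281
  outer loop
   vertex 1.5 5.1 2.7
   vertex 1.9 2.1 4.7
   vertex 2.1 5.3 4.7
  endloop
 endfacet
 facet normal -0.203 0.830 -0.519
  outer loop
   vertex 4.0 4.4 0.6
   vertex 1.5 4.1 1.1
   vertex 1.5 5.1 2.7
  endloop
 endfacet
 facet normal -0.008 0.946 -0.324
  outer loop
   vertex 4.0 4.4 0.6
   vertex 1.5 5.1 2.7
   vertex 5.4 5.2 2.9
  endloop
 endfacet
 facet normal 0.448 0.724 -0.524
  outer loop
   vertex 4.0 4.4 0.6
   vertex 5.4 5.2 2.9
   vertex 5.6 3.7 1.0
  endloop
 endfacet
 facet normal 0.177 -0.150 -0.973
  outer loop
   vertex 4.0 4.4 0.6
   vertex 5.6 3.7 1.0
   vertex 0.7 1.8 0.4
  endloop
 endfacet
 facet normal -0.224 0.354 -0.908
  outer loop
   vertex 4.0 4.4 0.6
   vertex 0.7 1.8 0.4
   vertex 1.5 4.1 1.1
  endloop
 endfacet
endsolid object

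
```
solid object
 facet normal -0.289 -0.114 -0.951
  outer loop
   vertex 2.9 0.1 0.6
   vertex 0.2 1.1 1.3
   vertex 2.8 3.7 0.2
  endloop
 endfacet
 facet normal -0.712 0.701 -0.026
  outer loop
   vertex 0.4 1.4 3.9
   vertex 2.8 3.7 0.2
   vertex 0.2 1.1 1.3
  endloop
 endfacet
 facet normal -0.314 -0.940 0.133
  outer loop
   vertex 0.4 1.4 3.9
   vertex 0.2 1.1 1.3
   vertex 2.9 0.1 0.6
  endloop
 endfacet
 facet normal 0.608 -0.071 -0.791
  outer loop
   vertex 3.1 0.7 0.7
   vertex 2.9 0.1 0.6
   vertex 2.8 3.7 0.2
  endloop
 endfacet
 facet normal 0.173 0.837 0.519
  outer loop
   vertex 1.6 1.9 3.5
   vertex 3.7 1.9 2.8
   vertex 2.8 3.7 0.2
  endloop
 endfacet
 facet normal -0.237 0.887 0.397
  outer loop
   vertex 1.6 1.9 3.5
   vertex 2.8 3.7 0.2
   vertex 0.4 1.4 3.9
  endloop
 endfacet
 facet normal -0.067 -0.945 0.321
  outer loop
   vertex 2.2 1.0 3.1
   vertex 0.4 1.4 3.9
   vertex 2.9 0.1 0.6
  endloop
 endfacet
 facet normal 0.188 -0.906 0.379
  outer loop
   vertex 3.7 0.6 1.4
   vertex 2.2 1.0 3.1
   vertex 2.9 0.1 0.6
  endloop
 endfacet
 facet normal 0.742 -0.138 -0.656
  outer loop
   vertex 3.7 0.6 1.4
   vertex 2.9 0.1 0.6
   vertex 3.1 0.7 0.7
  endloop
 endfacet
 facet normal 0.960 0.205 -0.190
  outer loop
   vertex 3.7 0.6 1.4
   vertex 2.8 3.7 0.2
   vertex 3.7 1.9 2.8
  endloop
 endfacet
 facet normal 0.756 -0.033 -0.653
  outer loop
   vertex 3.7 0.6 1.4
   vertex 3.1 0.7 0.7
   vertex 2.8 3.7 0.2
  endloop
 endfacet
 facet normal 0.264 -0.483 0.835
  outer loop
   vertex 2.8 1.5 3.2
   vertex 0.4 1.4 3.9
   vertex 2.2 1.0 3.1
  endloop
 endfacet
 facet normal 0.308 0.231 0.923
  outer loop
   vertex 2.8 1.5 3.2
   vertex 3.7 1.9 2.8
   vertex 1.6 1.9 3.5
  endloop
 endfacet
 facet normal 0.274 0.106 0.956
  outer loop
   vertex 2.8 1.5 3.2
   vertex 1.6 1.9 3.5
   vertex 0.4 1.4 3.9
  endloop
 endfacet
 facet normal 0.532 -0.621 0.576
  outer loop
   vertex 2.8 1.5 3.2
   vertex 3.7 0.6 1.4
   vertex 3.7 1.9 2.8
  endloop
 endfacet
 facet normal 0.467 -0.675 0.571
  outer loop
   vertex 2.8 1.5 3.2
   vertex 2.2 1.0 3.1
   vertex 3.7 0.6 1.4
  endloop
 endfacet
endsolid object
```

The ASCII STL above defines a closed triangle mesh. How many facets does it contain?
16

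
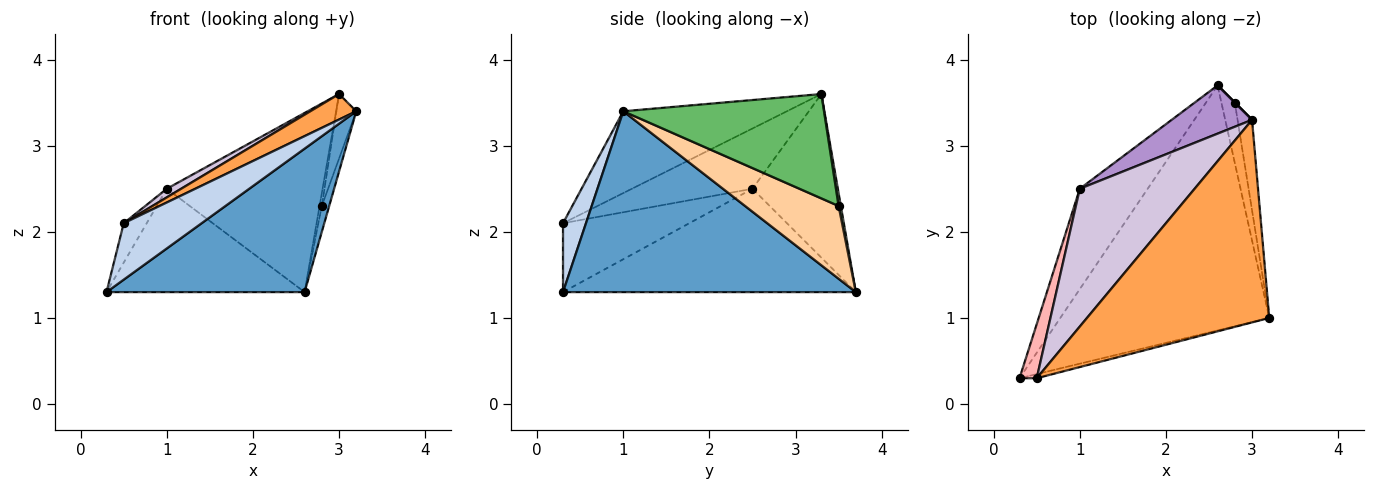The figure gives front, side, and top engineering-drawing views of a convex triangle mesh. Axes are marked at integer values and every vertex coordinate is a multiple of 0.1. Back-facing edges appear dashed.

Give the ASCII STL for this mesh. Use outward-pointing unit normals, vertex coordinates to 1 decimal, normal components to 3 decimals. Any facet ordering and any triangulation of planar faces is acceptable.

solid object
 facet normal 0.598 -0.405 -0.691
  outer loop
   vertex 2.6 3.7 1.3
   vertex 3.2 1.0 3.4
   vertex 0.3 0.3 1.3
  endloop
 endfacet
 facet normal 0.282 -0.957 -0.071
  outer loop
   vertex 0.5 0.3 2.1
   vertex 0.3 0.3 1.3
   vertex 3.2 1.0 3.4
  endloop
 endfacet
 facet normal -0.407 -0.114 0.906
  outer loop
   vertex 0.5 0.3 2.1
   vertex 3.2 1.0 3.4
   vertex 3.0 3.3 3.6
  endloop
 endfacet
 facet normal 0.981 0.077 -0.181
  outer loop
   vertex 2.8 3.5 2.3
   vertex 3.2 1.0 3.4
   vertex 2.6 3.7 1.3
  endloop
 endfacet
 facet normal 0.986 0.098 -0.137
  outer loop
   vertex 2.8 3.5 2.3
   vertex 3.0 3.3 3.6
   vertex 3.2 1.0 3.4
  endloop
 endfacet
 facet normal 0.707 0.707 0.000
  outer loop
   vertex 2.8 3.5 2.3
   vertex 2.6 3.7 1.3
   vertex 3.0 3.3 3.6
  endloop
 endfacet
 facet normal -0.728 0.492 -0.478
  outer loop
   vertex 1.0 2.5 2.5
   vertex 2.6 3.7 1.3
   vertex 0.3 0.3 1.3
  endloop
 endfacet
 facet normal -0.955 0.174 0.239
  outer loop
   vertex 1.0 2.5 2.5
   vertex 0.3 0.3 1.3
   vertex 0.5 0.3 2.1
  endloop
 endfacet
 facet normal -0.468 0.853 0.230
  outer loop
   vertex 1.0 2.5 2.5
   vertex 3.0 3.3 3.6
   vertex 2.6 3.7 1.3
  endloop
 endfacet
 facet normal -0.464 -0.055 0.884
  outer loop
   vertex 1.0 2.5 2.5
   vertex 0.5 0.3 2.1
   vertex 3.0 3.3 3.6
  endloop
 endfacet
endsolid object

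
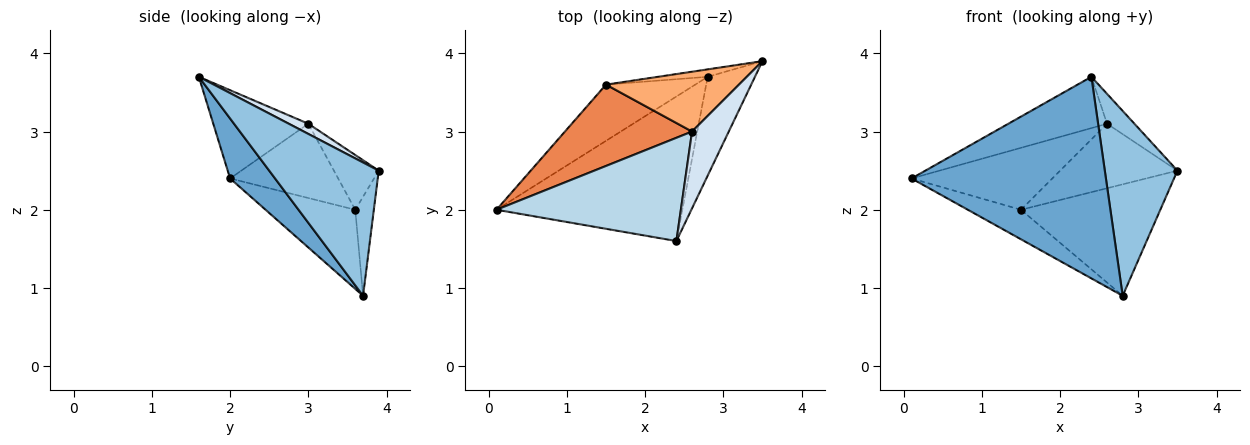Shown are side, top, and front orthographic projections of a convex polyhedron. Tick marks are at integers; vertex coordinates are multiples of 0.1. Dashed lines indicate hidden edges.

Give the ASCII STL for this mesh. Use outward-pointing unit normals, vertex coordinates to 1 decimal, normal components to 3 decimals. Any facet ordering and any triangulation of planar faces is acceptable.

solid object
 facet normal 0.185 -0.799 -0.573
  outer loop
   vertex 2.8 3.7 0.9
   vertex 2.4 1.6 3.7
   vertex 0.1 2.0 2.4
  endloop
 endfacet
 facet normal 0.799 -0.530 -0.283
  outer loop
   vertex 2.8 3.7 0.9
   vertex 3.5 3.9 2.5
   vertex 2.4 1.6 3.7
  endloop
 endfacet
 facet normal -0.394 0.409 0.823
  outer loop
   vertex 2.6 3.0 3.1
   vertex 0.1 2.0 2.4
   vertex 2.4 1.6 3.7
  endloop
 endfacet
 facet normal 0.251 0.351 0.902
  outer loop
   vertex 2.6 3.0 3.1
   vertex 2.4 1.6 3.7
   vertex 3.5 3.9 2.5
  endloop
 endfacet
 facet normal -0.422 0.549 0.721
  outer loop
   vertex 1.5 3.6 2.0
   vertex 0.1 2.0 2.4
   vertex 2.6 3.0 3.1
  endloop
 endfacet
 facet normal -0.270 0.706 0.655
  outer loop
   vertex 1.5 3.6 2.0
   vertex 2.6 3.0 3.1
   vertex 3.5 3.9 2.5
  endloop
 endfacet
 facet normal -0.617 0.366 -0.696
  outer loop
   vertex 1.5 3.6 2.0
   vertex 2.8 3.7 0.9
   vertex 0.1 2.0 2.4
  endloop
 endfacet
 facet normal -0.132 0.989 -0.066
  outer loop
   vertex 1.5 3.6 2.0
   vertex 3.5 3.9 2.5
   vertex 2.8 3.7 0.9
  endloop
 endfacet
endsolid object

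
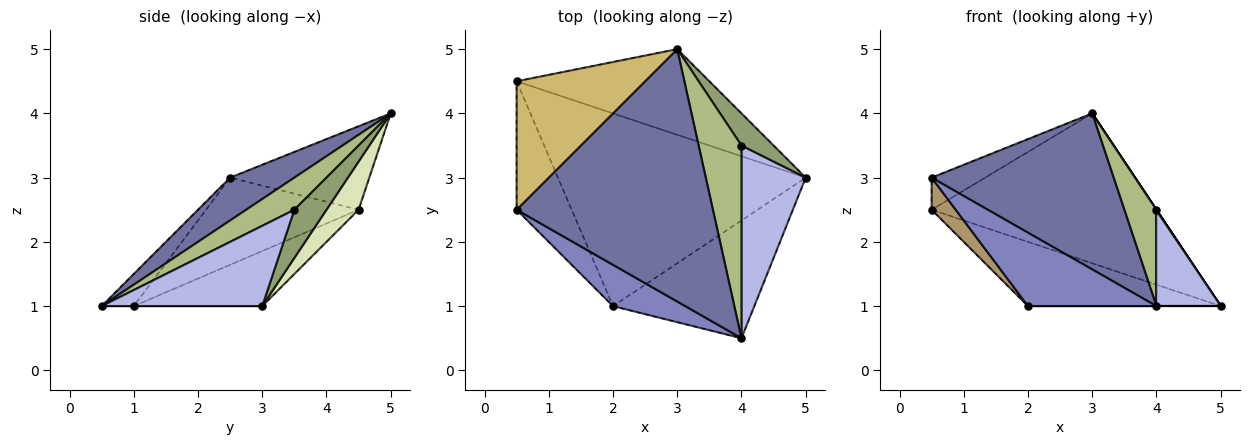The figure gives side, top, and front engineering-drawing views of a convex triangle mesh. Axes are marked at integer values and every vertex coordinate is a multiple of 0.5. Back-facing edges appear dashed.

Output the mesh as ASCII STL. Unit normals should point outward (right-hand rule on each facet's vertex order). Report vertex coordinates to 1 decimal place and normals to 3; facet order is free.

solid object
 facet normal 0.182 -0.517 0.836
  outer loop
   vertex 3.0 5.0 4.0
   vertex 0.5 2.5 3.0
   vertex 4.0 0.5 1.0
  endloop
 endfacet
 facet normal -0.213 -0.852 0.479
  outer loop
   vertex 2.0 1.0 1.0
   vertex 4.0 0.5 1.0
   vertex 0.5 2.5 3.0
  endloop
 endfacet
 facet normal 0.000 0.000 -1.000
  outer loop
   vertex 2.0 1.0 1.0
   vertex 5.0 3.0 1.0
   vertex 4.0 0.5 1.0
  endloop
 endfacet
 facet normal 0.745 -0.298 0.596
  outer loop
   vertex 4.0 3.5 2.5
   vertex 4.0 0.5 1.0
   vertex 5.0 3.0 1.0
  endloop
 endfacet
 facet normal 0.832 0.000 0.555
  outer loop
   vertex 4.0 3.5 2.5
   vertex 5.0 3.0 1.0
   vertex 3.0 5.0 4.0
  endloop
 endfacet
 facet normal 0.557 -0.371 0.743
  outer loop
   vertex 4.0 3.5 2.5
   vertex 3.0 5.0 4.0
   vertex 4.0 0.5 1.0
  endloop
 endfacet
 facet normal -0.206 0.309 -0.928
  outer loop
   vertex 0.5 4.5 2.5
   vertex 5.0 3.0 1.0
   vertex 2.0 1.0 1.0
  endloop
 endfacet
 facet normal 0.123 0.862 -0.492
  outer loop
   vertex 0.5 4.5 2.5
   vertex 3.0 5.0 4.0
   vertex 5.0 3.0 1.0
  endloop
 endfacet
 facet normal -0.838 -0.132 -0.529
  outer loop
   vertex 0.5 4.5 2.5
   vertex 2.0 1.0 1.0
   vertex 0.5 2.5 3.0
  endloop
 endfacet
 facet normal -0.533 0.205 0.821
  outer loop
   vertex 0.5 4.5 2.5
   vertex 0.5 2.5 3.0
   vertex 3.0 5.0 4.0
  endloop
 endfacet
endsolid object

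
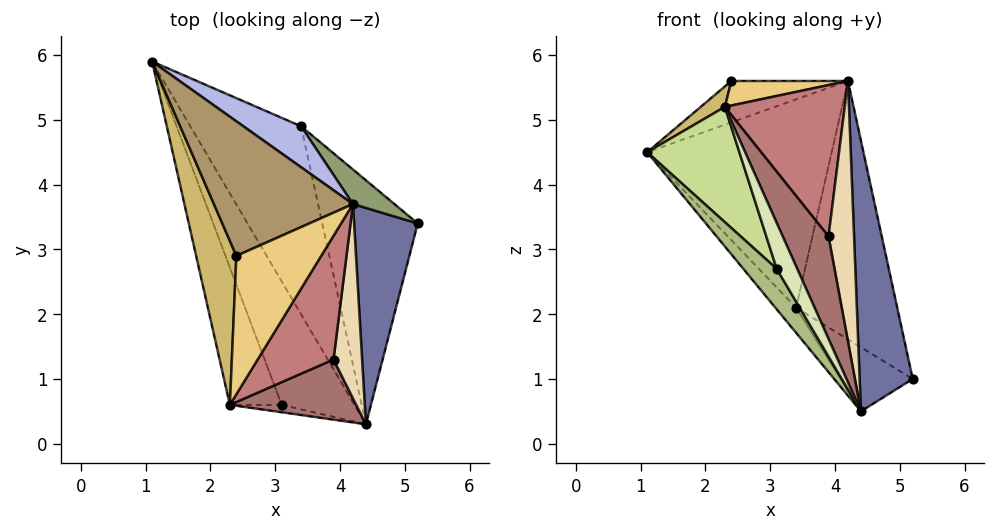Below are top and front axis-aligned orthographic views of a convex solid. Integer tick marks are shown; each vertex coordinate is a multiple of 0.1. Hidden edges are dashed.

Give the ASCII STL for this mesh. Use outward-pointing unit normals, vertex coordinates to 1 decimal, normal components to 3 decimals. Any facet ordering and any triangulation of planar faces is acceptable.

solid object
 facet normal 0.935 -0.277 0.221
  outer loop
   vertex 4.2 3.7 5.6
   vertex 4.4 0.3 0.5
   vertex 5.2 3.4 1.0
  endloop
 endfacet
 facet normal -0.699 0.095 -0.709
  outer loop
   vertex 3.4 4.9 2.1
   vertex 4.4 0.3 0.5
   vertex 1.1 5.9 4.5
  endloop
 endfacet
 facet normal -0.355 0.237 -0.904
  outer loop
   vertex 3.4 4.9 2.1
   vertex 5.2 3.4 1.0
   vertex 4.4 0.3 0.5
  endloop
 endfacet
 facet normal 0.532 0.831 0.163
  outer loop
   vertex 3.4 4.9 2.1
   vertex 1.1 5.9 4.5
   vertex 4.2 3.7 5.6
  endloop
 endfacet
 facet normal 0.672 0.734 0.098
  outer loop
   vertex 3.4 4.9 2.1
   vertex 4.2 3.7 5.6
   vertex 5.2 3.4 1.0
  endloop
 endfacet
 facet normal -0.859 -0.159 -0.486
  outer loop
   vertex 3.1 0.6 2.7
   vertex 1.1 5.9 4.5
   vertex 4.4 0.3 0.5
  endloop
 endfacet
 facet normal -0.923 -0.248 -0.295
  outer loop
   vertex 3.1 0.6 2.7
   vertex 2.3 0.6 5.2
   vertex 1.1 5.9 4.5
  endloop
 endfacet
 facet normal -0.445 -0.884 -0.142
  outer loop
   vertex 3.1 0.6 2.7
   vertex 4.4 0.3 0.5
   vertex 2.3 0.6 5.2
  endloop
 endfacet
 facet normal -0.130 0.291 0.948
  outer loop
   vertex 2.4 2.9 5.6
   vertex 4.2 3.7 5.6
   vertex 1.1 5.9 4.5
  endloop
 endfacet
 facet normal -0.747 -0.082 0.659
  outer loop
   vertex 2.4 2.9 5.6
   vertex 1.1 5.9 4.5
   vertex 2.3 0.6 5.2
  endloop
 endfacet
 facet normal 0.077 -0.174 0.982
  outer loop
   vertex 2.4 2.9 5.6
   vertex 2.3 0.6 5.2
   vertex 4.2 3.7 5.6
  endloop
 endfacet
 facet normal 0.852 -0.420 0.313
  outer loop
   vertex 3.9 1.3 3.2
   vertex 4.4 0.3 0.5
   vertex 4.2 3.7 5.6
  endloop
 endfacet
 facet normal 0.711 -0.607 0.356
  outer loop
   vertex 3.9 1.3 3.2
   vertex 2.3 0.6 5.2
   vertex 4.4 0.3 0.5
  endloop
 endfacet
 facet normal 0.749 -0.513 0.419
  outer loop
   vertex 3.9 1.3 3.2
   vertex 4.2 3.7 5.6
   vertex 2.3 0.6 5.2
  endloop
 endfacet
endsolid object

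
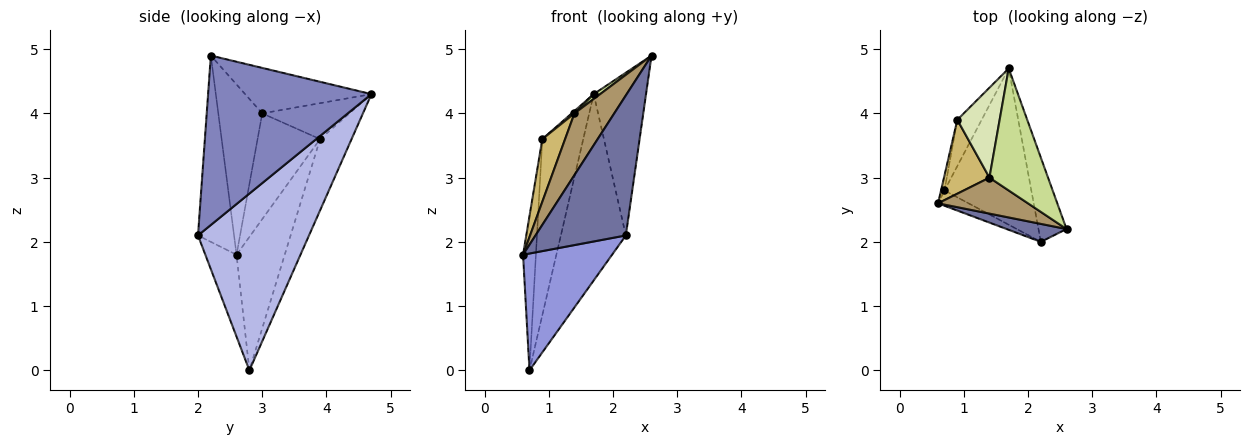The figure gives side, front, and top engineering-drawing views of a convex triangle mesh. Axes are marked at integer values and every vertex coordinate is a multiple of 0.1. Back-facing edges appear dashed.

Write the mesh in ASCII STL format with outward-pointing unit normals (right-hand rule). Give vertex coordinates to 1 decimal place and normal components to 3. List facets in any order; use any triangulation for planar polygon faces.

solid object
 facet normal -0.368 -0.922 0.118
  outer loop
   vertex 2.2 2.0 2.1
   vertex 2.6 2.2 4.9
   vertex 0.6 2.6 1.8
  endloop
 endfacet
 facet normal 0.941 0.301 -0.156
  outer loop
   vertex 2.2 2.0 2.1
   vertex 1.7 4.7 4.3
   vertex 2.6 2.2 4.9
  endloop
 endfacet
 facet normal -0.328 -0.937 -0.122
  outer loop
   vertex 0.7 2.8 0.0
   vertex 2.2 2.0 2.1
   vertex 0.6 2.6 1.8
  endloop
 endfacet
 facet normal 0.795 0.465 -0.390
  outer loop
   vertex 0.7 2.8 0.0
   vertex 1.7 4.7 4.3
   vertex 2.2 2.0 2.1
  endloop
 endfacet
 facet normal -0.966 0.258 -0.025
  outer loop
   vertex 0.9 3.9 3.6
   vertex 0.7 2.8 0.0
   vertex 0.6 2.6 1.8
  endloop
 endfacet
 facet normal -0.597 0.776 -0.204
  outer loop
   vertex 0.9 3.9 3.6
   vertex 1.7 4.7 4.3
   vertex 0.7 2.8 0.0
  endloop
 endfacet
 facet normal -0.613 -0.031 0.790
  outer loop
   vertex 1.4 3.0 4.0
   vertex 2.6 2.2 4.9
   vertex 1.7 4.7 4.3
  endloop
 endfacet
 facet normal -0.647 -0.020 0.762
  outer loop
   vertex 1.4 3.0 4.0
   vertex 1.7 4.7 4.3
   vertex 0.9 3.9 3.6
  endloop
 endfacet
 facet normal -0.690 -0.625 0.365
  outer loop
   vertex 1.4 3.0 4.0
   vertex 0.6 2.6 1.8
   vertex 2.6 2.2 4.9
  endloop
 endfacet
 facet normal -0.871 -0.318 0.375
  outer loop
   vertex 1.4 3.0 4.0
   vertex 0.9 3.9 3.6
   vertex 0.6 2.6 1.8
  endloop
 endfacet
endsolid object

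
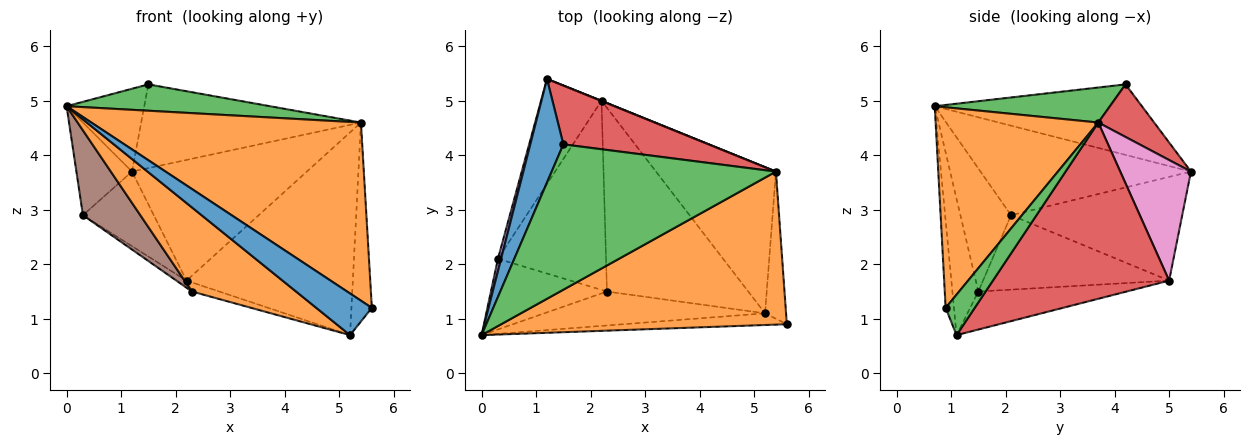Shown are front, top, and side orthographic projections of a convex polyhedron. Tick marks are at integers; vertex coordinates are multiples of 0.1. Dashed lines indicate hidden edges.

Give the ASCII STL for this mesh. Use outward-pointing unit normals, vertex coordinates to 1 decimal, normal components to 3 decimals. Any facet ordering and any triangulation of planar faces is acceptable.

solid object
 facet normal -0.857 0.322 0.402
  outer loop
   vertex 1.5 4.2 5.3
   vertex 1.2 5.4 3.7
   vertex 0.0 0.7 4.9
  endloop
 endfacet
 facet normal 0.416 -0.690 0.593
  outer loop
   vertex 5.4 3.7 4.6
   vertex 0.0 0.7 4.9
   vertex 5.6 0.9 1.2
  endloop
 endfacet
 facet normal 0.152 -0.176 0.973
  outer loop
   vertex 5.4 3.7 4.6
   vertex 1.5 4.2 5.3
   vertex 0.0 0.7 4.9
  endloop
 endfacet
 facet normal 0.204 0.801 0.563
  outer loop
   vertex 5.4 3.7 4.6
   vertex 1.2 5.4 3.7
   vertex 1.5 4.2 5.3
  endloop
 endfacet
 facet normal -0.966 0.255 0.034
  outer loop
   vertex 0.3 2.1 2.9
   vertex 0.0 0.7 4.9
   vertex 1.2 5.4 3.7
  endloop
 endfacet
 facet normal -0.561 -0.636 -0.529
  outer loop
   vertex 0.3 2.1 2.9
   vertex 2.3 1.5 1.5
   vertex 0.0 0.7 4.9
  endloop
 endfacet
 facet normal 0.375 0.927 0.002
  outer loop
   vertex 2.2 5.0 1.7
   vertex 1.2 5.4 3.7
   vertex 5.4 3.7 4.6
  endloop
 endfacet
 facet normal -0.814 0.337 -0.474
  outer loop
   vertex 2.2 5.0 1.7
   vertex 0.3 2.1 2.9
   vertex 1.2 5.4 3.7
  endloop
 endfacet
 facet normal -0.567 0.031 -0.823
  outer loop
   vertex 2.2 5.0 1.7
   vertex 2.3 1.5 1.5
   vertex 0.3 2.1 2.9
  endloop
 endfacet
 facet normal -0.260 0.048 -0.965
  outer loop
   vertex 5.2 1.1 0.7
   vertex 2.3 1.5 1.5
   vertex 2.2 5.0 1.7
  endloop
 endfacet
 facet normal -0.143 -0.953 -0.267
  outer loop
   vertex 5.2 1.1 0.7
   vertex 5.6 0.9 1.2
   vertex 0.0 0.7 4.9
  endloop
 endfacet
 facet normal -0.225 -0.903 -0.365
  outer loop
   vertex 5.2 1.1 0.7
   vertex 0.0 0.7 4.9
   vertex 2.3 1.5 1.5
  endloop
 endfacet
 facet normal 0.753 0.529 -0.391
  outer loop
   vertex 5.2 1.1 0.7
   vertex 5.4 3.7 4.6
   vertex 5.6 0.9 1.2
  endloop
 endfacet
 facet normal 0.652 0.615 -0.444
  outer loop
   vertex 5.2 1.1 0.7
   vertex 2.2 5.0 1.7
   vertex 5.4 3.7 4.6
  endloop
 endfacet
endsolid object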